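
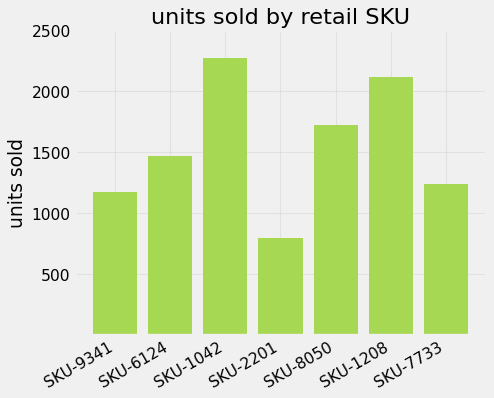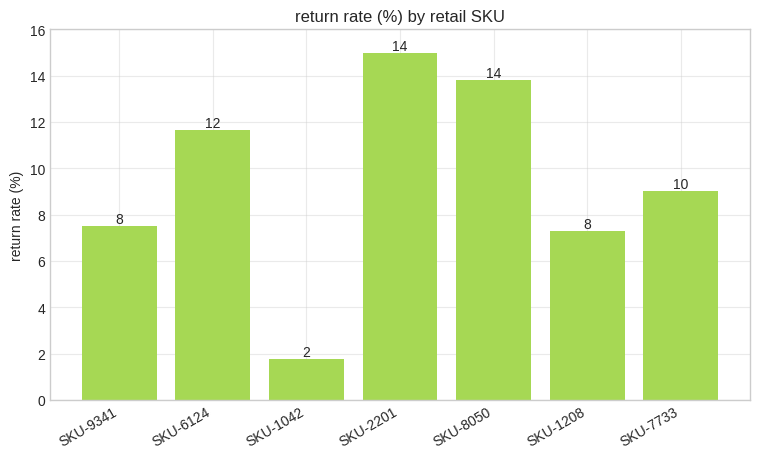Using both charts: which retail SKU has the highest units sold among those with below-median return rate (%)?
SKU-1042

Chart 2 median return rate (%) ≈ 10; below-median retail SKUs: SKU-9341, SKU-1042, SKU-1208. Among those, SKU-1042 has the highest units sold (≈ 2500).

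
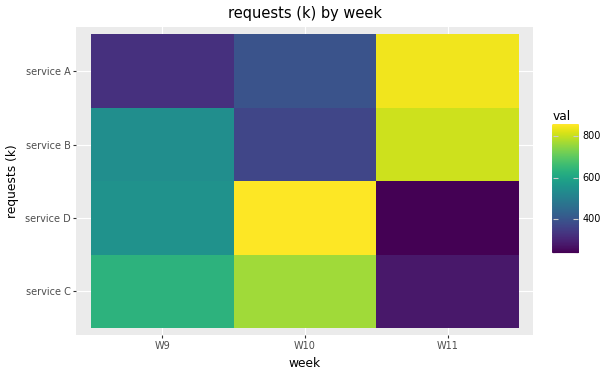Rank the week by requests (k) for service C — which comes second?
W9

Top 3 for service C: W10 ≈ 800, W9 ≈ 600, W11 ≈ 300.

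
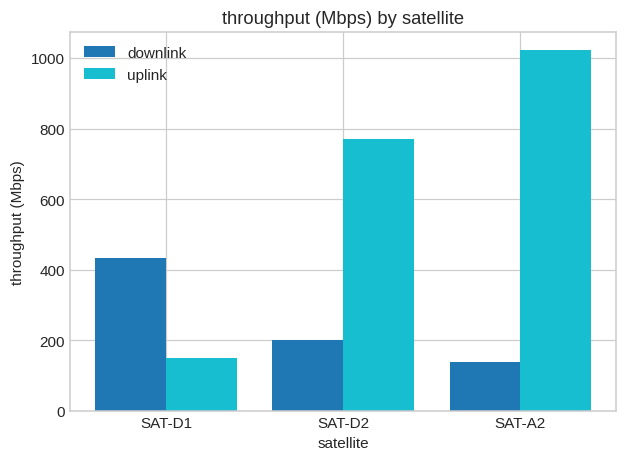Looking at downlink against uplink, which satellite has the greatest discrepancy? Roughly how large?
SAT-A2, ≈ 900 Mbps

SAT-A2: downlink ≈ 100, uplink ≈ 1000 → gap ≈ 900. Next-largest (SAT-D2) is only ≈ 600.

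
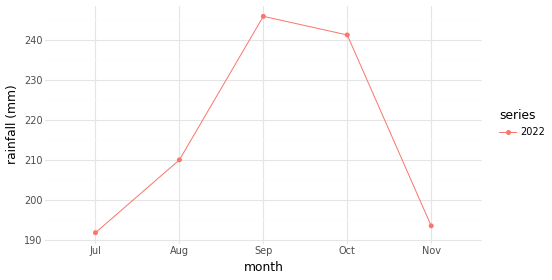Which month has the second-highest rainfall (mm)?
Oct

Top 3: Sep ≈ 245, Oct ≈ 240, Aug ≈ 210.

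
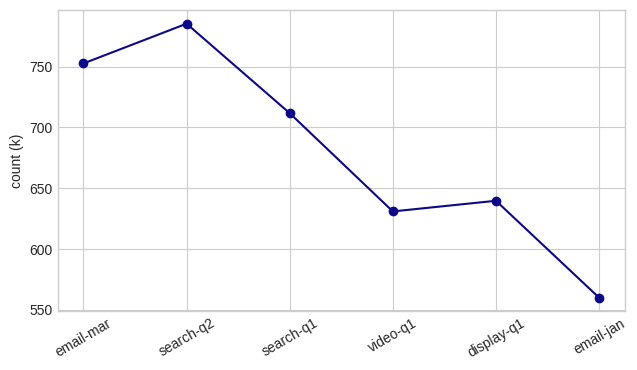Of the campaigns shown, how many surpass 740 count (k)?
Above 740: email-mar, search-q2.

2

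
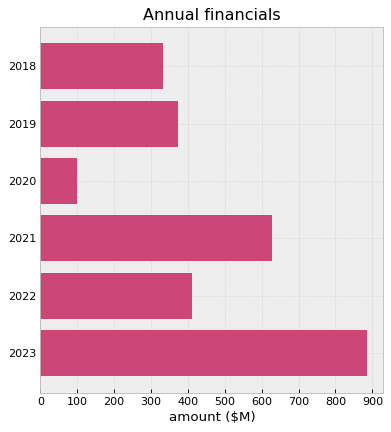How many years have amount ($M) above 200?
Above 200: 2018, 2019, 2021, 2022, 2023.

5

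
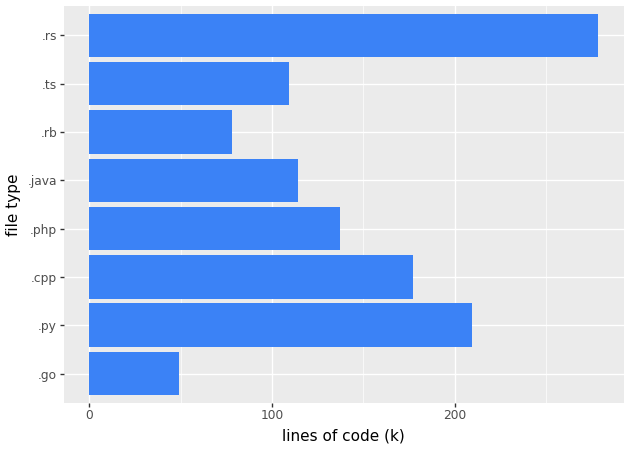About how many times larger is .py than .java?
≈ 1.6×

.py ≈ 200, .java ≈ 125; 200/125 ≈ 1.6.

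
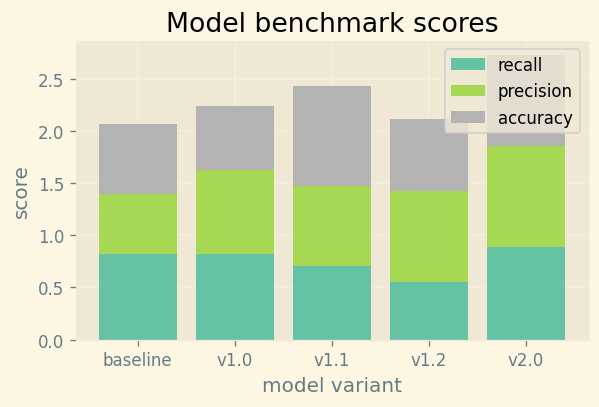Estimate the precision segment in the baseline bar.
precision top ≈ 1.5, bottom ≈ 1.0; segment ≈ 0.5.

≈ 0.5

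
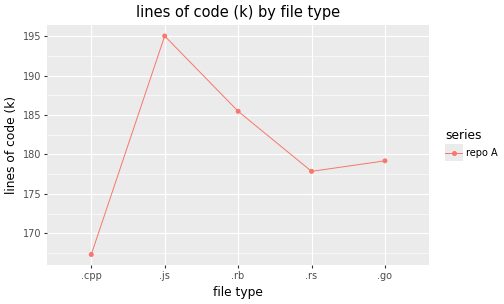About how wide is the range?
≈ 30

Max .js ≈ 195, min .cpp ≈ 165; range ≈ 30.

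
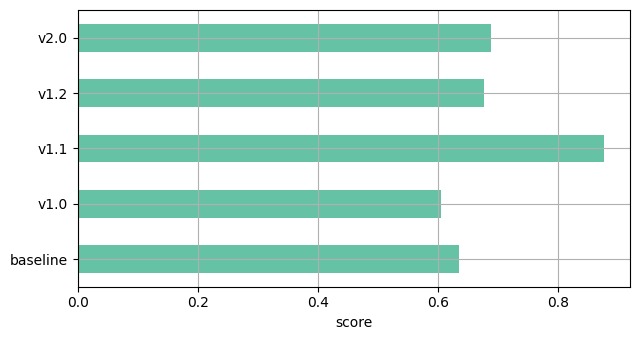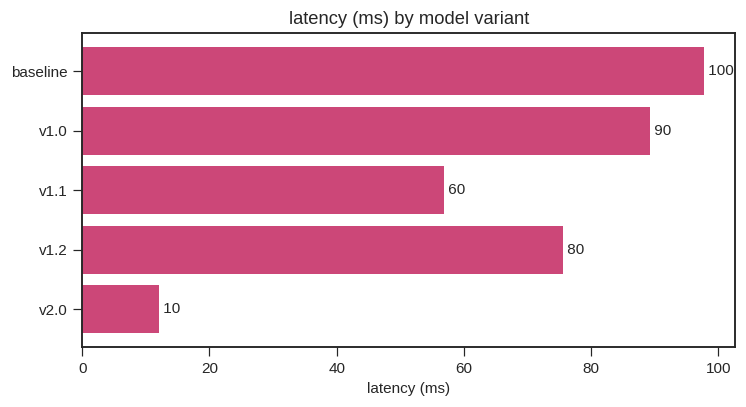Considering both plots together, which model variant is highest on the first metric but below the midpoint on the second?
Chart 2 median latency (ms) ≈ 80; below-median model variants: v1.1, v2.0. Among those, v1.1 has the highest score (≈ 0.9).

v1.1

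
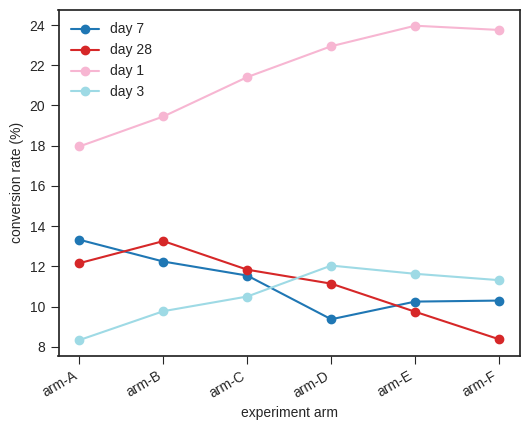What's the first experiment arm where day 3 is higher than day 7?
arm-C: day 3 ≈ 10 vs day 7 ≈ 12 (not yet); arm-D: day 3 ≈ 12 vs day 7 ≈ 10 (first crossover).

arm-D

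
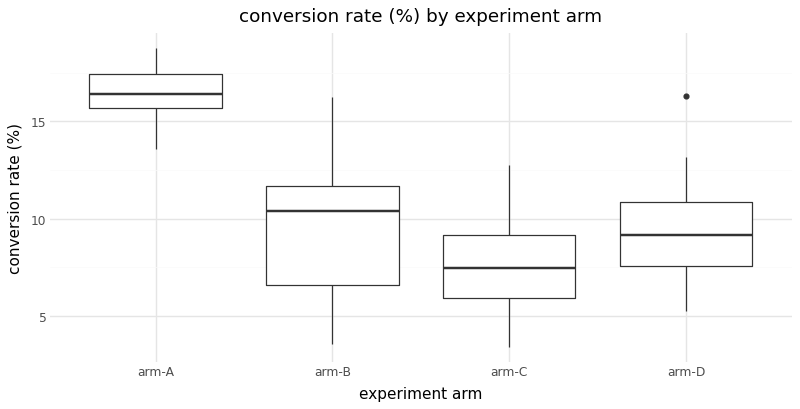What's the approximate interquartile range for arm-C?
Q3 ≈ 9, Q1 ≈ 6; IQR ≈ 3.

≈ 3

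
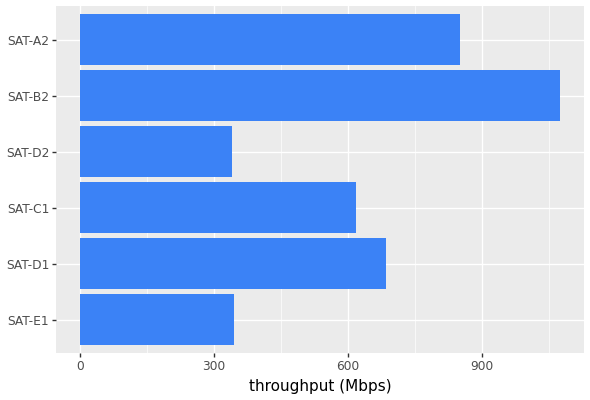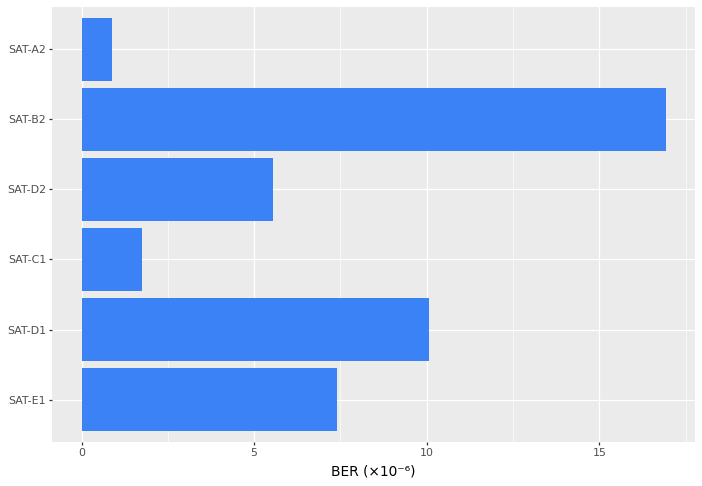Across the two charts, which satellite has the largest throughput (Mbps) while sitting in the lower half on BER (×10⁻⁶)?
SAT-A2

Chart 2 median BER (×10⁻⁶) ≈ 6; below-median satellites: SAT-C1, SAT-D2, SAT-A2. Among those, SAT-A2 has the highest throughput (Mbps) (≈ 900).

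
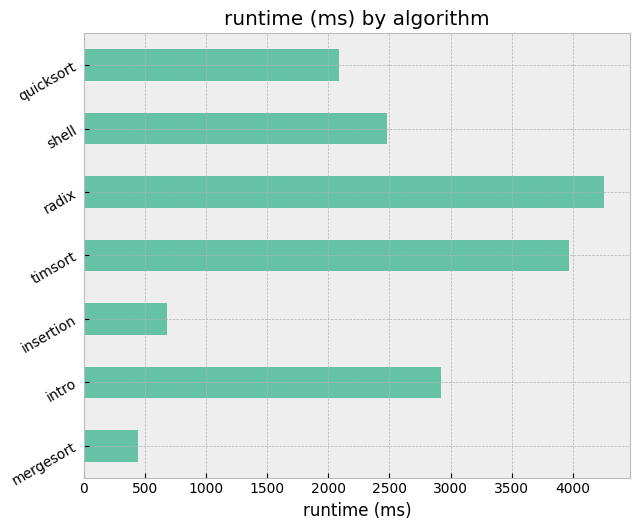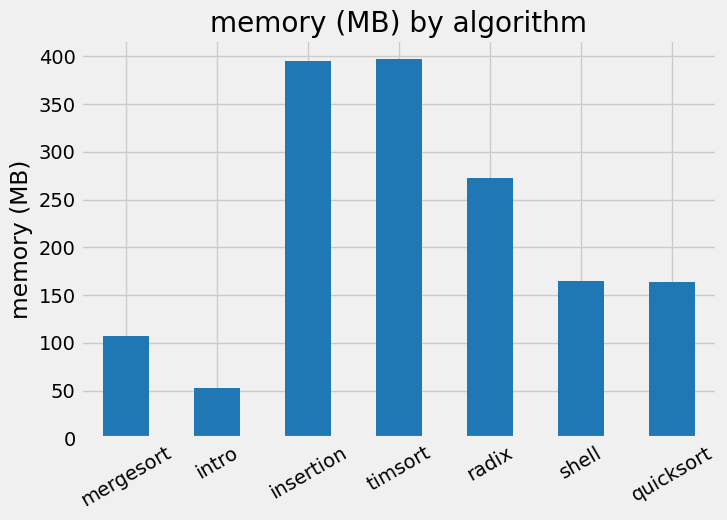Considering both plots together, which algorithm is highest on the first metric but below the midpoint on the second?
Chart 2 median memory (MB) ≈ 150; below-median algorithms: mergesort, intro, quicksort. Among those, intro has the highest runtime (ms) (≈ 3000).

intro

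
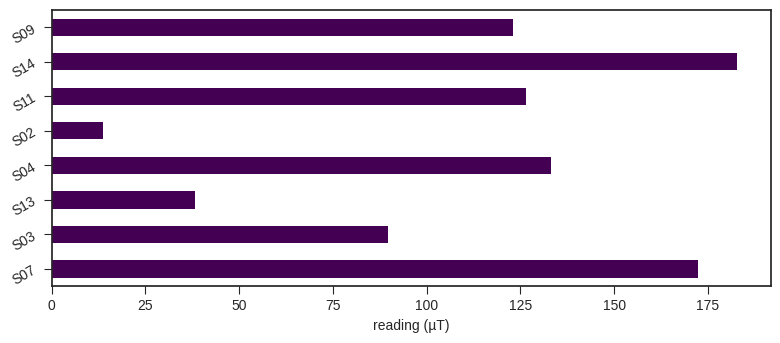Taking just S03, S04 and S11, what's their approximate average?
≈ 113

(80 + 140 + 120) / 3 ≈ 113.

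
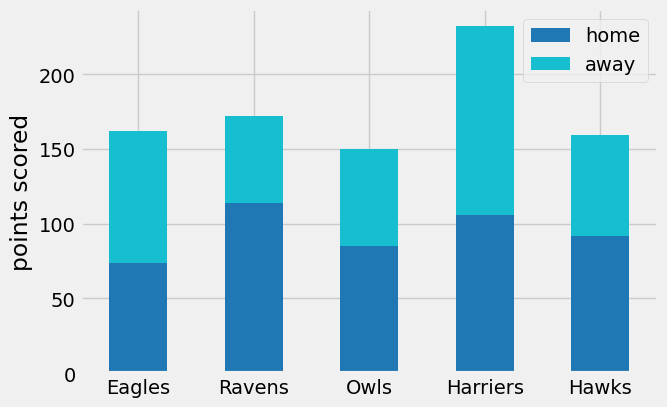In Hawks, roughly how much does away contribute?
away top ≈ 160, bottom ≈ 100; segment ≈ 60.

≈ 60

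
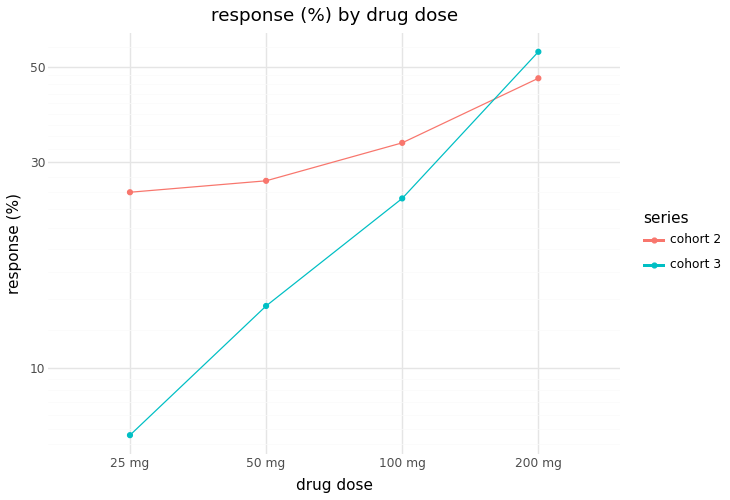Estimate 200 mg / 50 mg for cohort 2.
200 mg ≈ 45, 50 mg ≈ 25; 45/25 ≈ 1.8.

≈ 1.8×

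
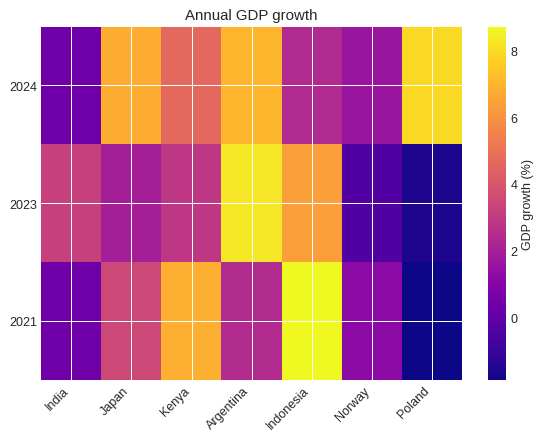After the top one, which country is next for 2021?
Kenya

Top 3 for 2021: Indonesia ≈ 9, Kenya ≈ 7, Japan ≈ 3.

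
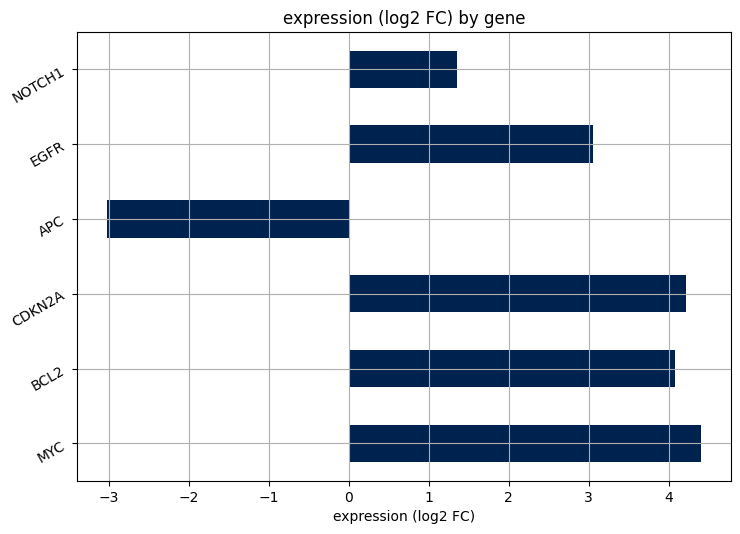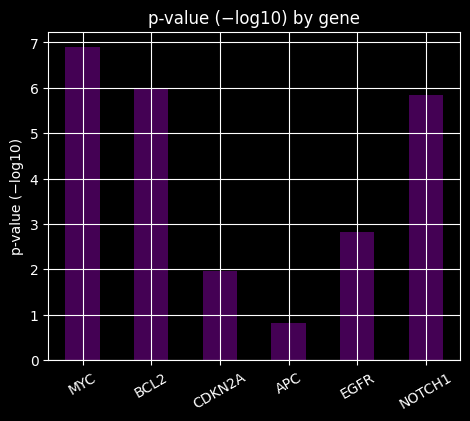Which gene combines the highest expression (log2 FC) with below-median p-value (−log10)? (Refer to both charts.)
CDKN2A

Chart 2 median p-value (−log10) ≈ 4; below-median genes: CDKN2A, APC, EGFR. Among those, CDKN2A has the highest expression (log2 FC) (≈ 4).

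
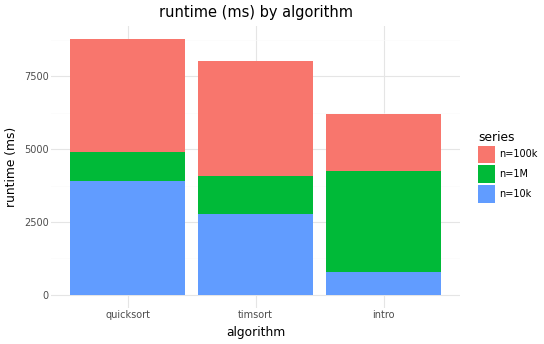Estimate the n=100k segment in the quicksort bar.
n=100k top ≈ 9000, bottom ≈ 5000; segment ≈ 4000.

≈ 4000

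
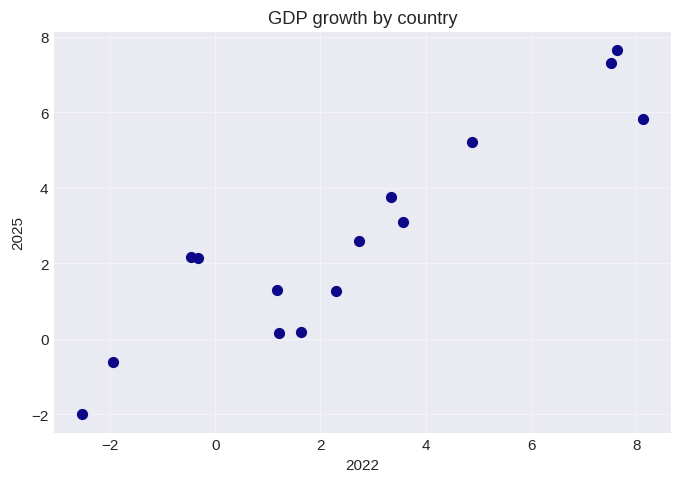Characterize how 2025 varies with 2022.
positive, strong

Points are positively correlated; strong (|r| ≈ 0.9).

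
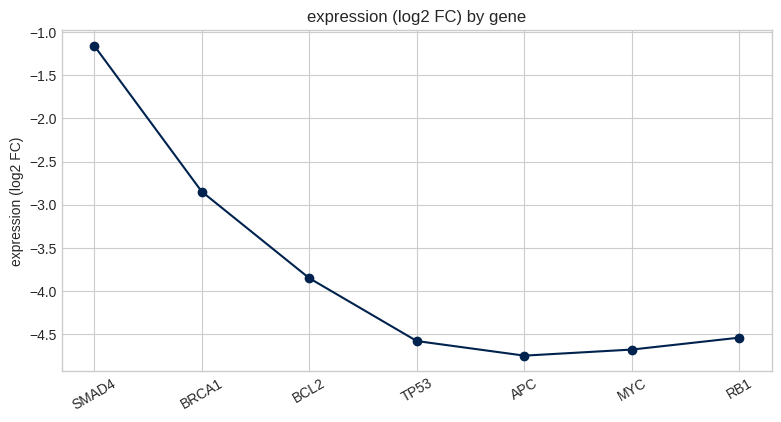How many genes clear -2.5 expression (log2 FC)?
1

Above -2.5: SMAD4.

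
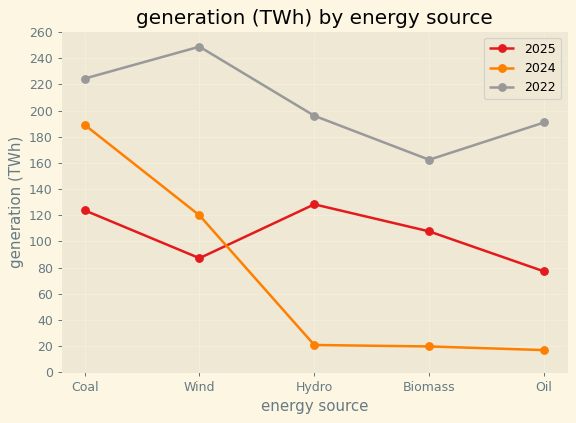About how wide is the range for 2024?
≈ 160

Max Coal ≈ 180, min Oil ≈ 20; range ≈ 160.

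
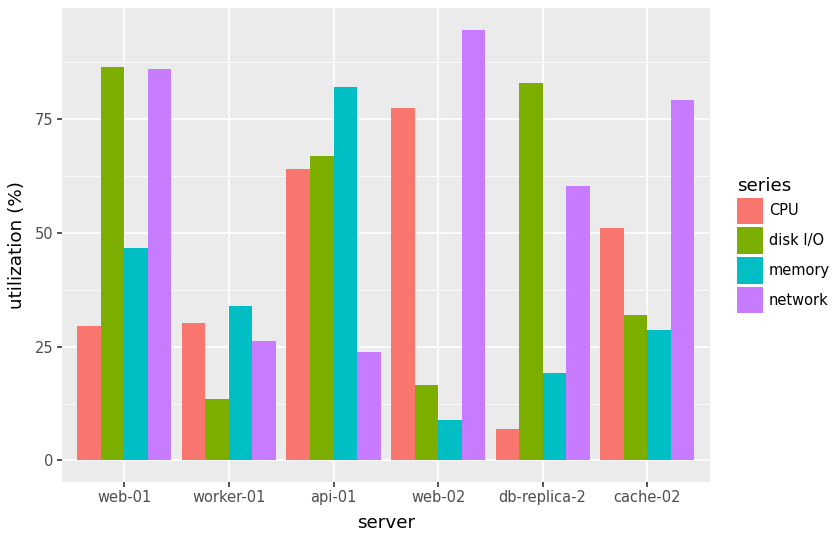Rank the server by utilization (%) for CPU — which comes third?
cache-02

Top 4 for CPU: web-02 ≈ 80, api-01 ≈ 60, cache-02 ≈ 50, worker-01 ≈ 30.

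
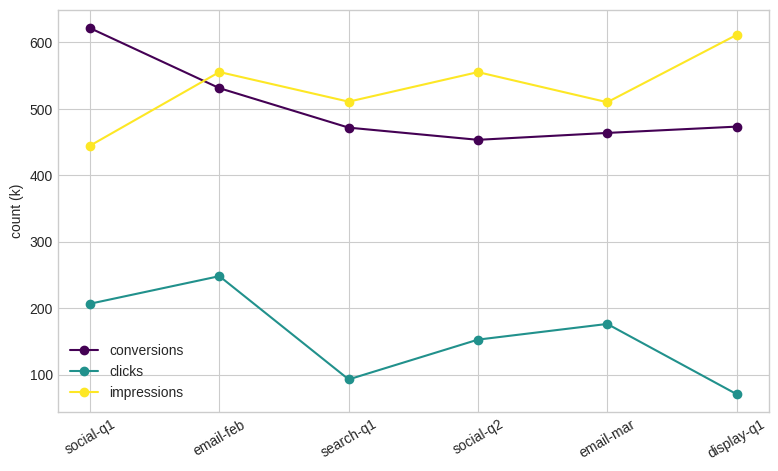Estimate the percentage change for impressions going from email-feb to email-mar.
≈ -9.1%

email-feb ≈ 550, email-mar ≈ 500; (500 − 550) / 550 ≈ -9.1%.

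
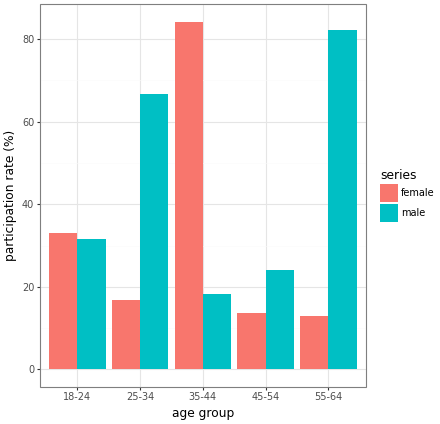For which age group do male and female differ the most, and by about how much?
55-64, ≈ 70 %

55-64: male ≈ 80, female ≈ 10 → gap ≈ 70. Next-largest (35-44) is only ≈ 60.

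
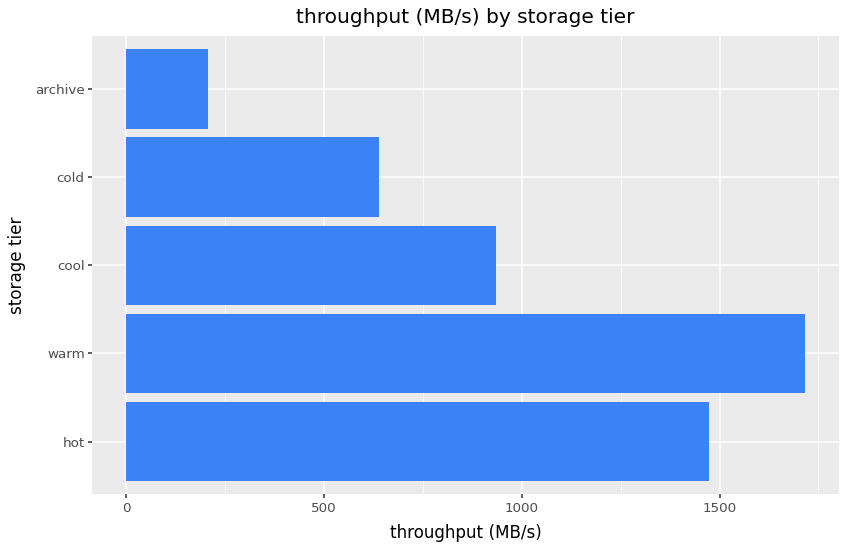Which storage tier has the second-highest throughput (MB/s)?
Top 3: warm ≈ 1800, hot ≈ 1400, cool ≈ 1000.

hot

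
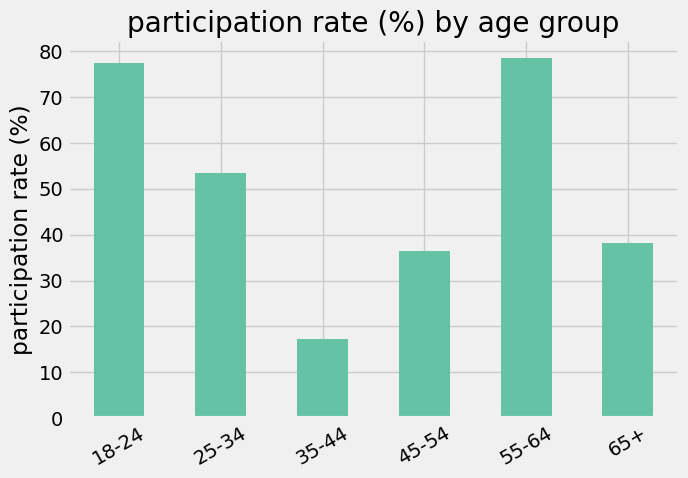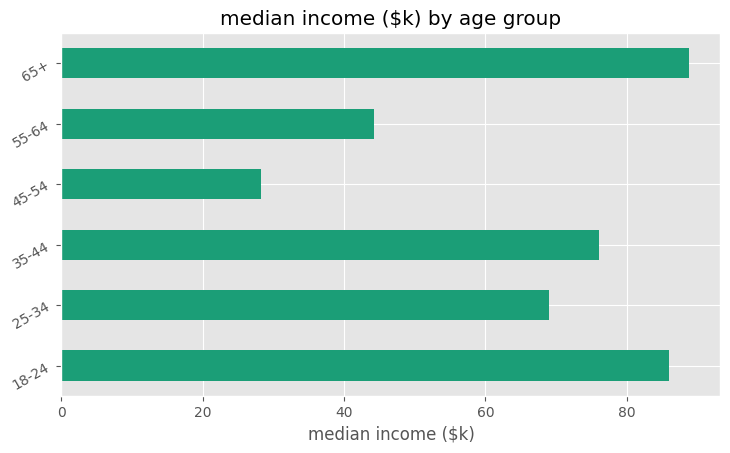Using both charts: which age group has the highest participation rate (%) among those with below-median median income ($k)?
Chart 2 median median income ($k) ≈ 70; below-median age groups: 25-34, 45-54, 55-64. Among those, 55-64 has the highest participation rate (%) (≈ 80).

55-64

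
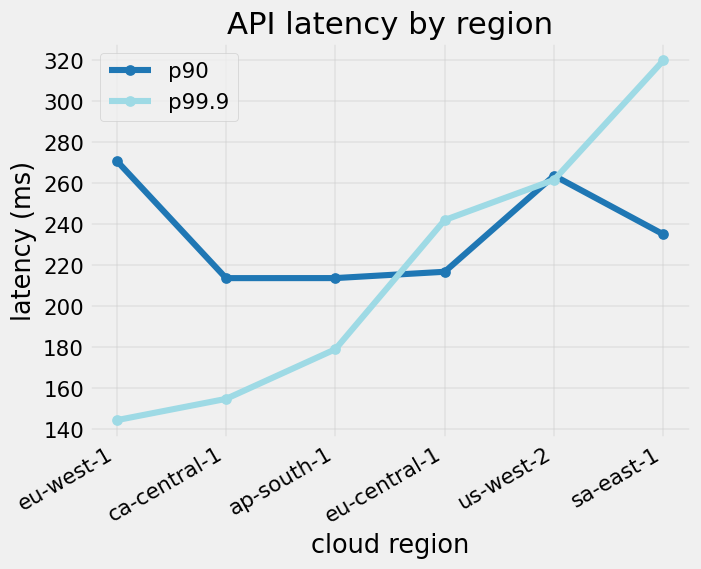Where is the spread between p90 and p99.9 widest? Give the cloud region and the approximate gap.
eu-west-1: p90 ≈ 280, p99.9 ≈ 140 → gap ≈ 140. Next-largest (sa-east-1) is only ≈ 80.

eu-west-1, ≈ 140 ms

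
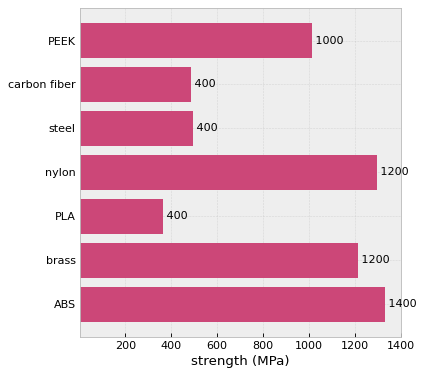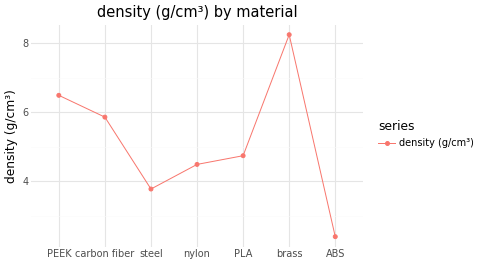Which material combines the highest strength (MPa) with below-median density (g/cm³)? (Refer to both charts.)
Chart 2 median density (g/cm³) ≈ 5; below-median materials: steel, nylon, ABS. Among those, ABS has the highest strength (MPa) (≈ 1400).

ABS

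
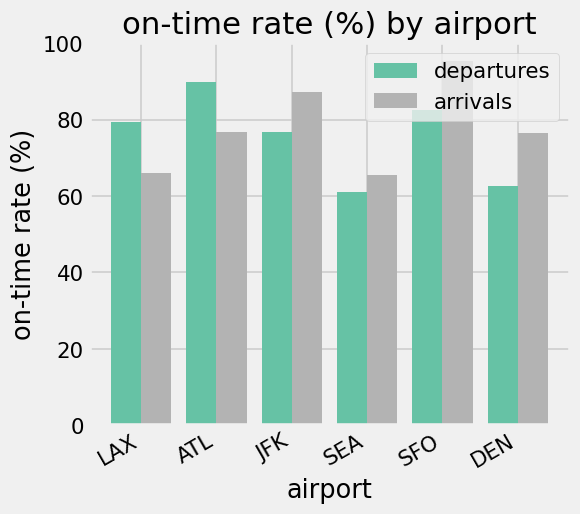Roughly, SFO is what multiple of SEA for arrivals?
SFO ≈ 100, SEA ≈ 70; 100/70 ≈ 1.43.

≈ 1.43×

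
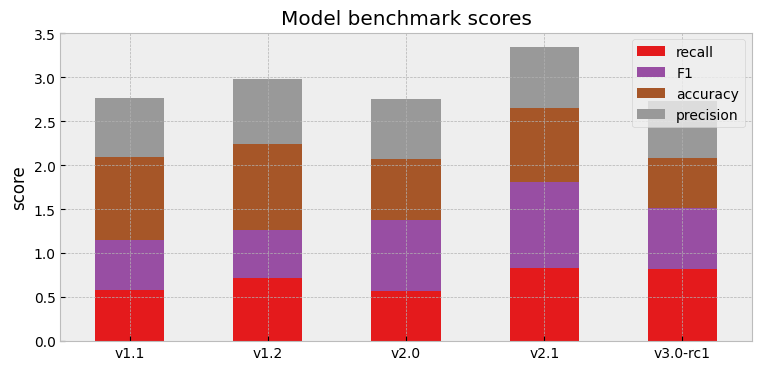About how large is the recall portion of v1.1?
≈ 0.5

recall top ≈ 0.5, bottom ≈ 0.0; segment ≈ 0.5.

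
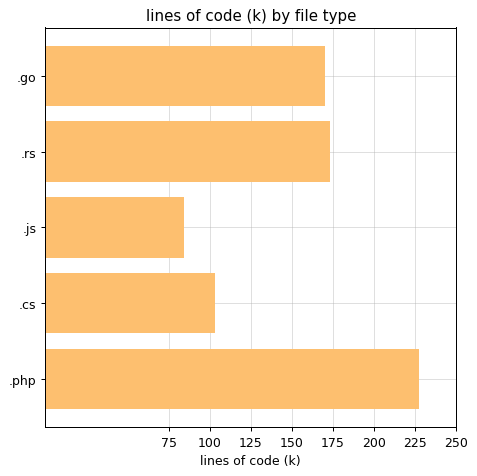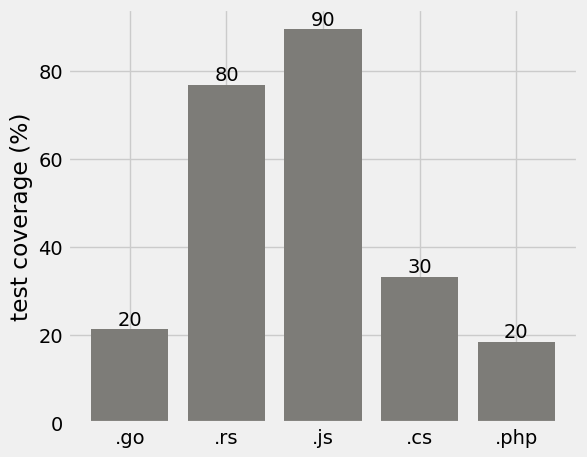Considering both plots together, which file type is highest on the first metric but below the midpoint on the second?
Chart 2 median test coverage (%) ≈ 30; below-median file types: .go, .php. Among those, .php has the highest lines of code (k) (≈ 225).

.php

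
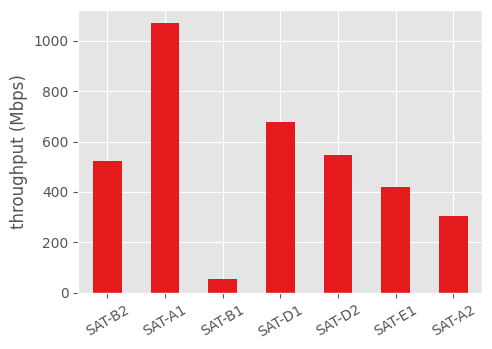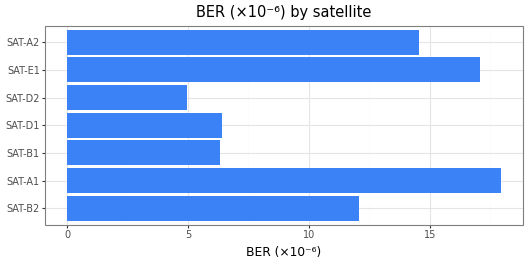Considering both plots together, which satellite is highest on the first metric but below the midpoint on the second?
Chart 2 median BER (×10⁻⁶) ≈ 12; below-median satellites: SAT-B1, SAT-D1, SAT-D2. Among those, SAT-D1 has the highest throughput (Mbps) (≈ 700).

SAT-D1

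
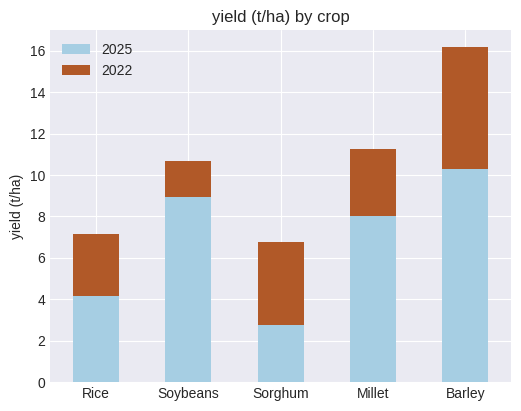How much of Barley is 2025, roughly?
≈ 10

2025 top ≈ 10, bottom ≈ 0; segment ≈ 10.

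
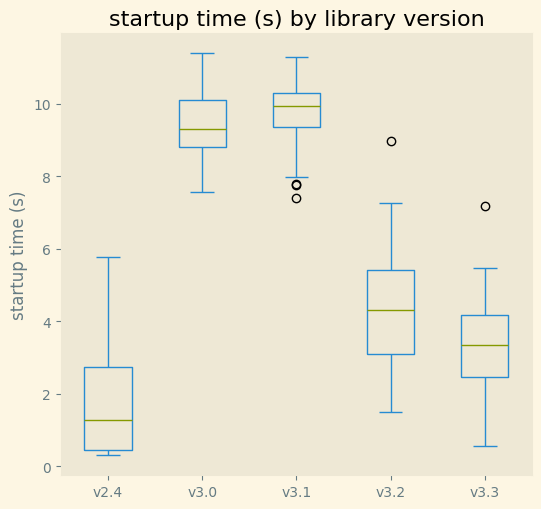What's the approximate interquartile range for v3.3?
Q3 ≈ 4, Q1 ≈ 2; IQR ≈ 2.

≈ 2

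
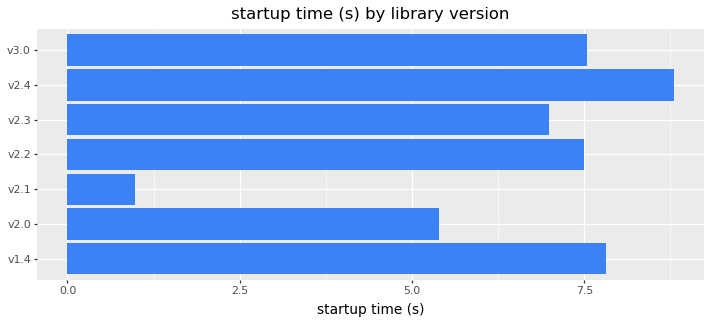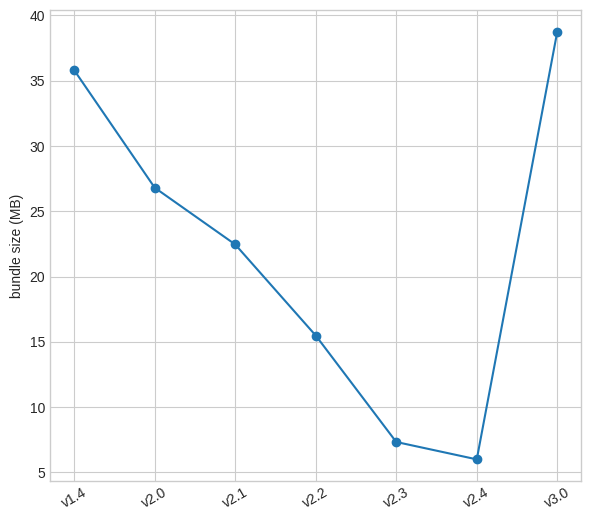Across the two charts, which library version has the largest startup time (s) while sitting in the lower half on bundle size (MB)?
v2.4

Chart 2 median bundle size (MB) ≈ 20; below-median library versions: v2.2, v2.3, v2.4. Among those, v2.4 has the highest startup time (s) (≈ 9).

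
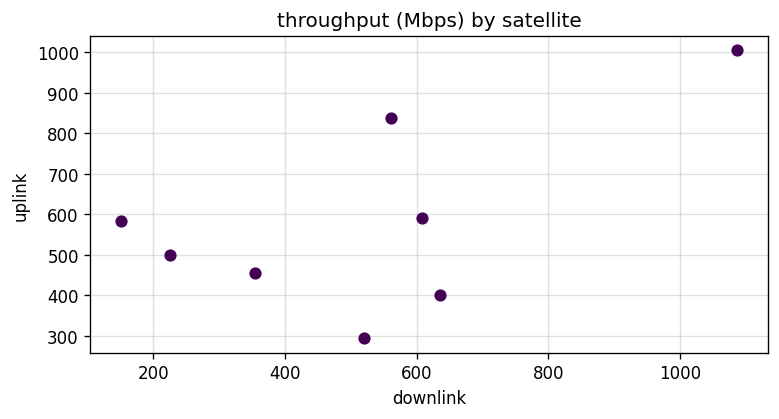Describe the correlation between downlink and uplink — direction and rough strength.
positive, moderate

Points are positively correlated; moderate (|r| ≈ 0.6).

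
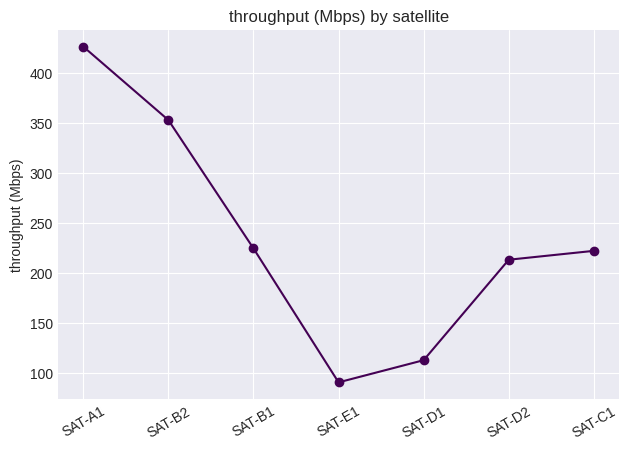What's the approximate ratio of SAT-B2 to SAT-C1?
SAT-B2 ≈ 350, SAT-C1 ≈ 200; 350/200 ≈ 1.75.

≈ 1.75×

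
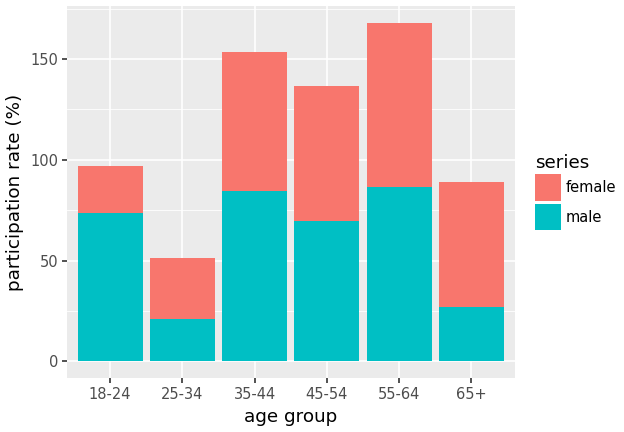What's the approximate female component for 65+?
≈ 60

female top ≈ 80, bottom ≈ 20; segment ≈ 60.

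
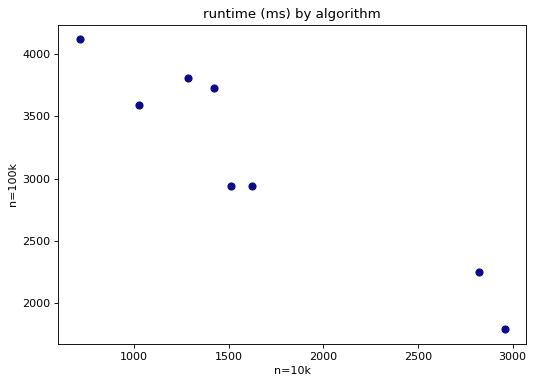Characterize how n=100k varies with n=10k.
Points are negatively correlated; strong (|r| ≈ 0.9).

negative, strong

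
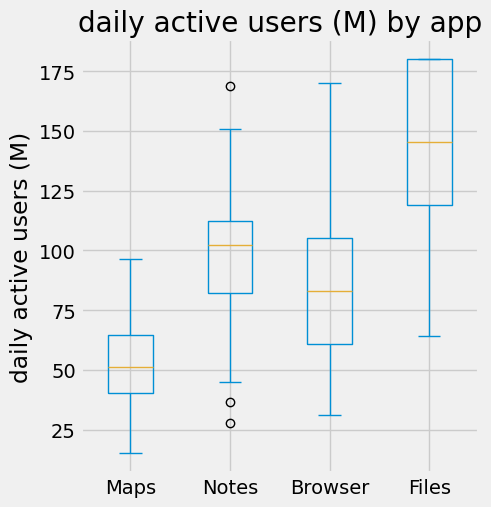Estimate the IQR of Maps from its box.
Q3 ≈ 60, Q1 ≈ 40; IQR ≈ 20.

≈ 20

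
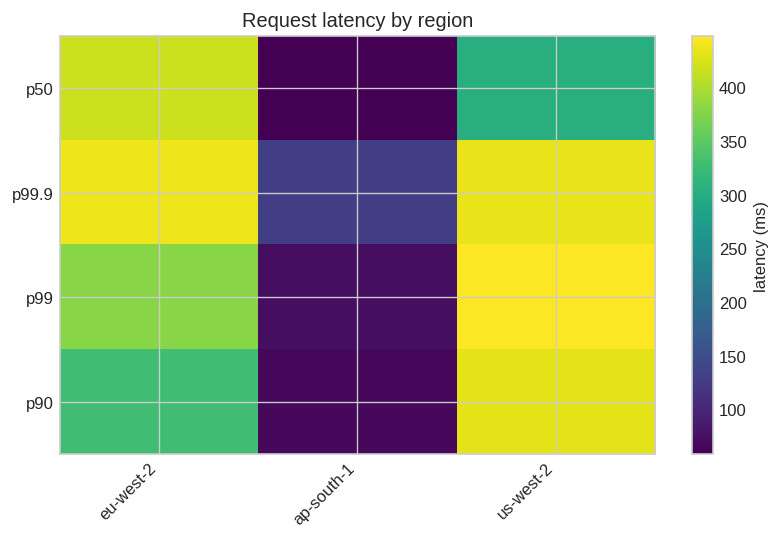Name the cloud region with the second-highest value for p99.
eu-west-2

Top 3 for p99: us-west-2 ≈ 450, eu-west-2 ≈ 400, ap-south-1 ≈ 50.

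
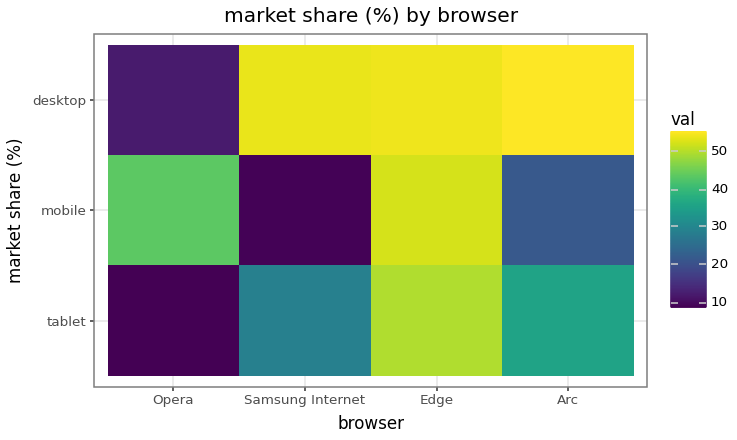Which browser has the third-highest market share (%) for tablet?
Samsung Internet

Top 4 for tablet: Edge ≈ 50, Arc ≈ 35, Samsung Internet ≈ 30, Opera ≈ 10.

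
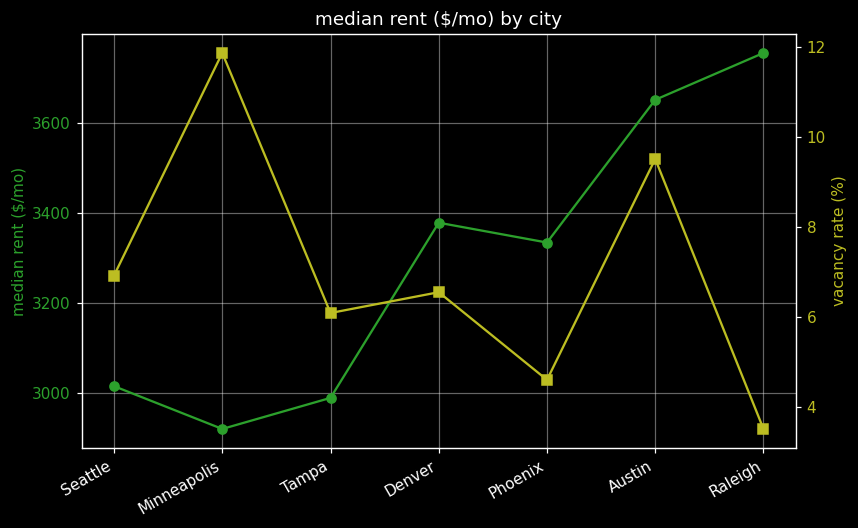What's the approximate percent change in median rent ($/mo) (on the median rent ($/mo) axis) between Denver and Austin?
Denver ≈ 3400, Austin ≈ 3700; (3700 − 3400) / 3400 ≈ +8.8%.

≈ +8.8%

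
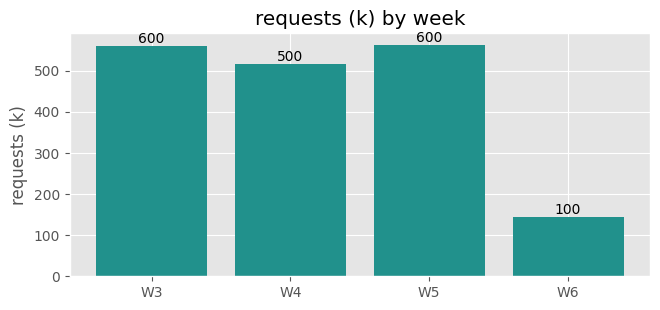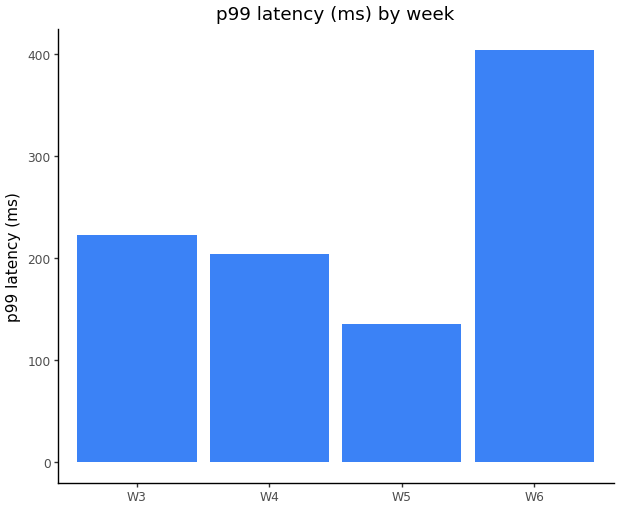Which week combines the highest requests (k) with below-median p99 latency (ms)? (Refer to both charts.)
Chart 2 median p99 latency (ms) ≈ 200; below-median weeks: W4, W5. Among those, W5 has the highest requests (k) (≈ 600).

W5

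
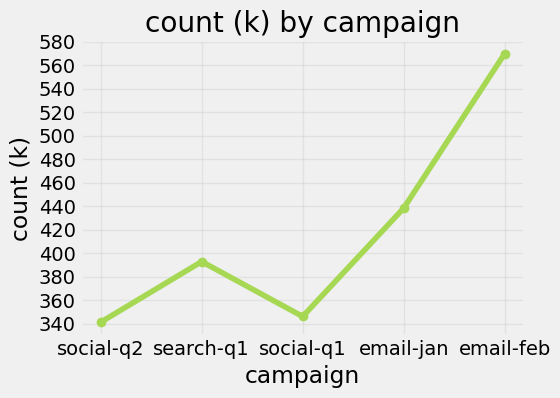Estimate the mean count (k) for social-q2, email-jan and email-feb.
(340 + 440 + 560) / 3 ≈ 447.

≈ 447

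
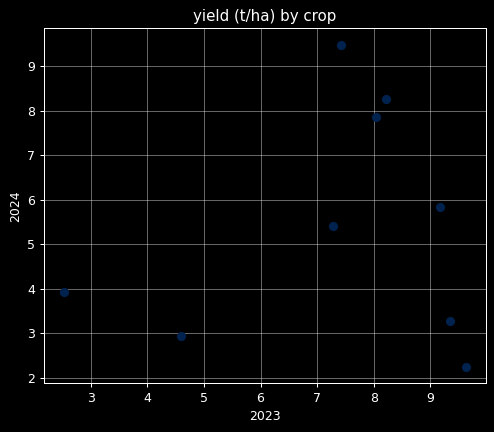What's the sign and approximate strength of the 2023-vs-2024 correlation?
Points are roughly uncorrelated; weak (|r| ≈ 0.2).

no clear correlation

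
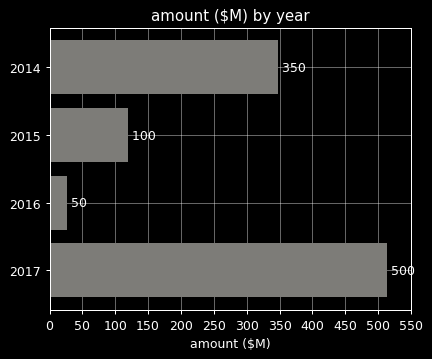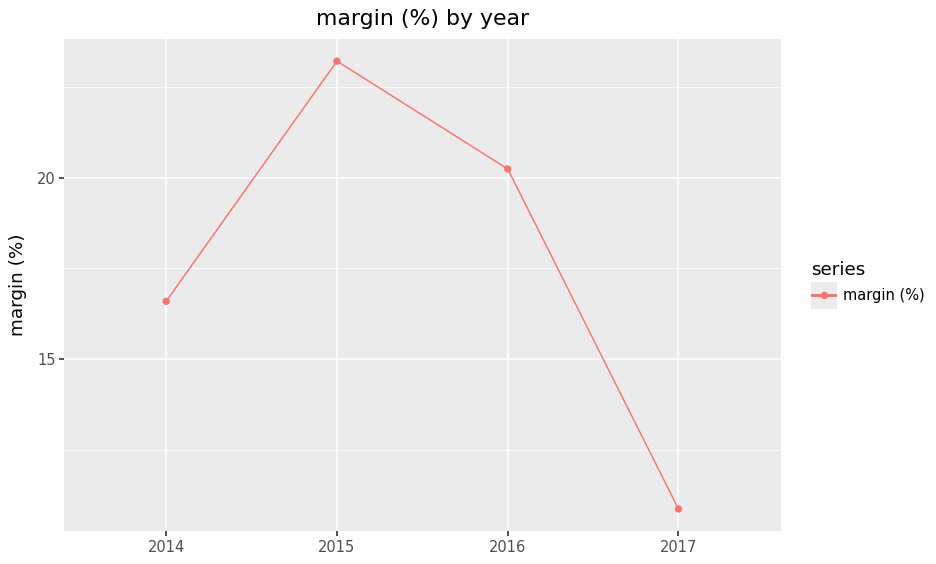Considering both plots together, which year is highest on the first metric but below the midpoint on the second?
Chart 2 median margin (%) ≈ 20; below-median years: 2014, 2017. Among those, 2017 has the highest amount ($M) (≈ 500).

2017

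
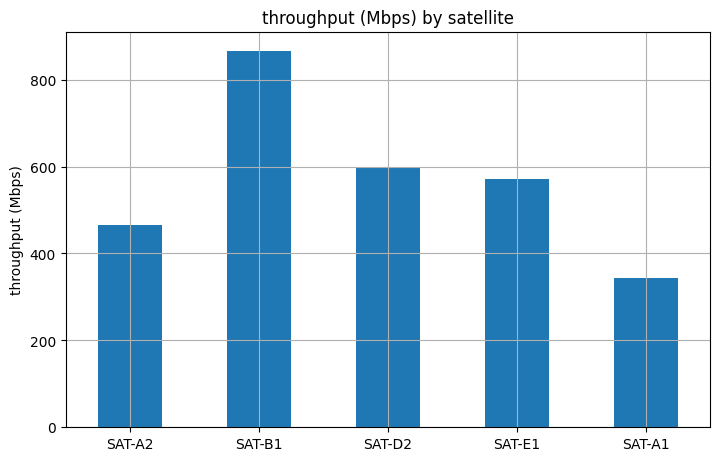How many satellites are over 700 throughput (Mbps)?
Above 700: SAT-B1.

1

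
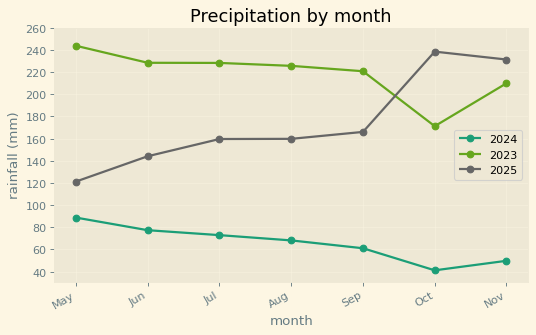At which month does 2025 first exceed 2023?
Oct

Sep: 2025 ≈ 160 vs 2023 ≈ 220 (not yet); Oct: 2025 ≈ 240 vs 2023 ≈ 180 (first crossover).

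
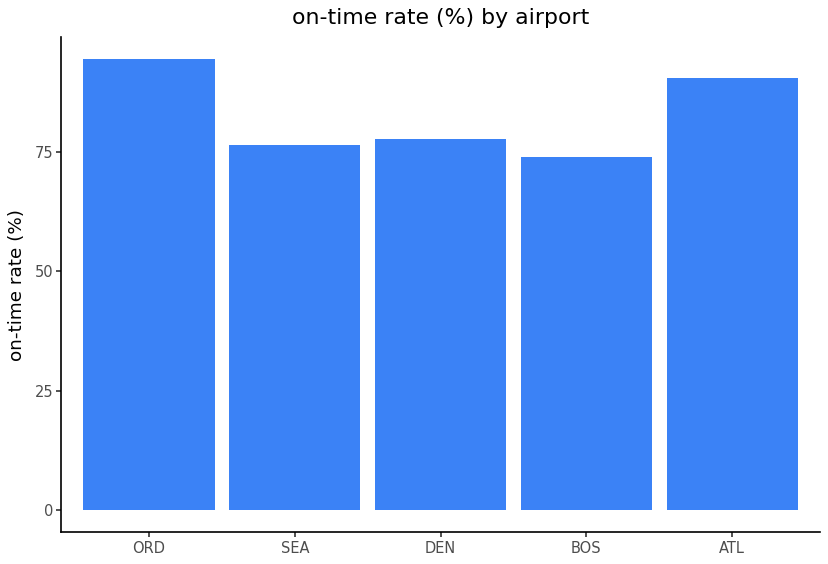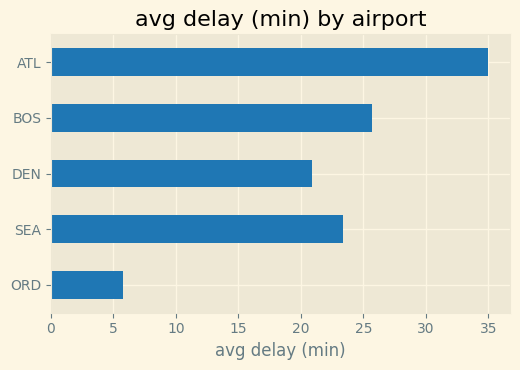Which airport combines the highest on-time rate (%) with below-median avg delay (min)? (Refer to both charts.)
ORD

Chart 2 median avg delay (min) ≈ 25; below-median airports: ORD, DEN. Among those, ORD has the highest on-time rate (%) (≈ 90).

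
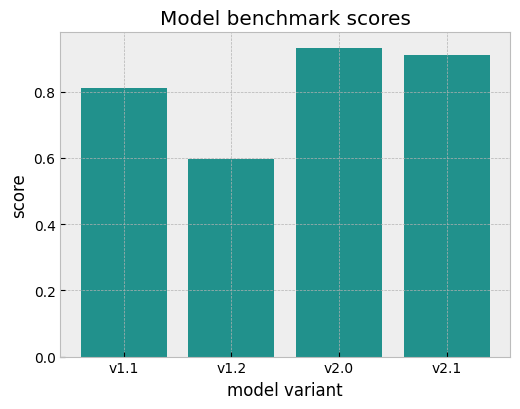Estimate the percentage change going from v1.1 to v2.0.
v1.1 ≈ 0.8, v2.0 ≈ 0.9; (0.9 − 0.8) / 0.8 ≈ +12.5%.

≈ +12.5%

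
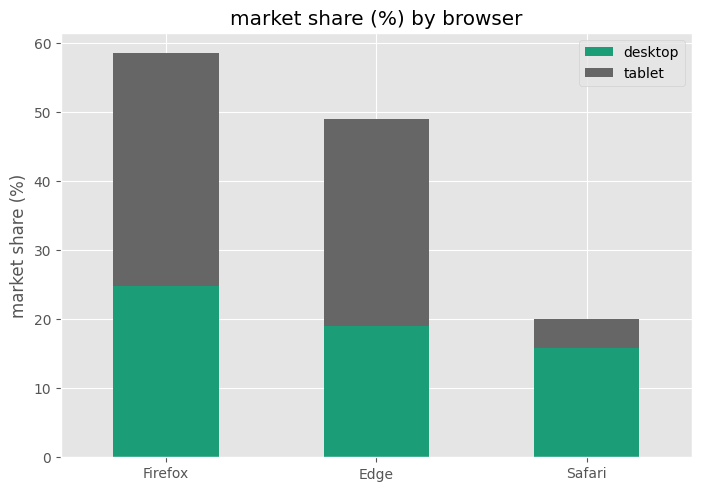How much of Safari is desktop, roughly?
desktop top ≈ 15, bottom ≈ 0; segment ≈ 15.

≈ 15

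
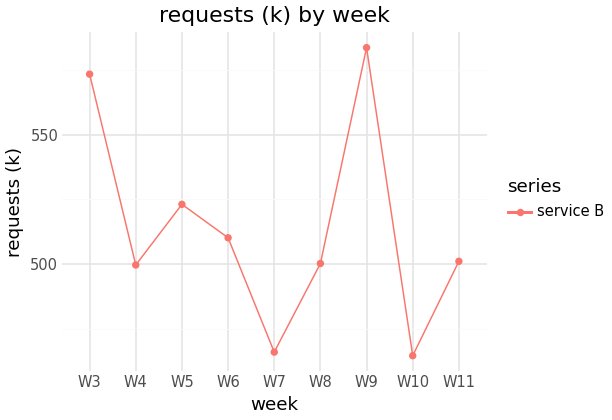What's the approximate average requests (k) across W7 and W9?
≈ 525

(470 + 580) / 2 ≈ 525.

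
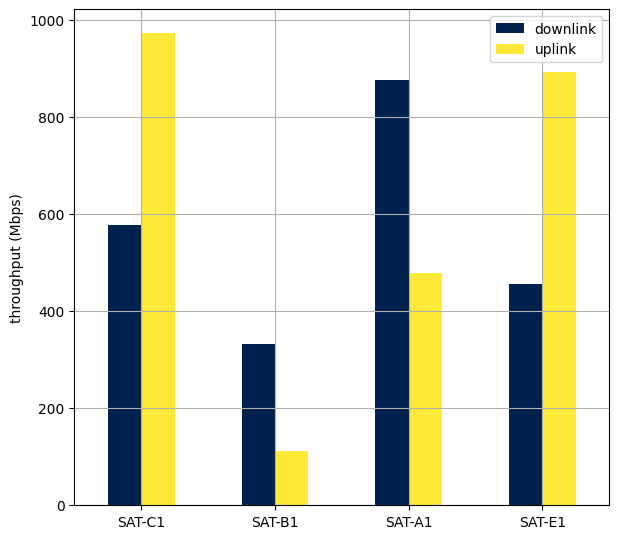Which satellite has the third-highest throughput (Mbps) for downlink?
Top 4 for downlink: SAT-A1 ≈ 900, SAT-C1 ≈ 600, SAT-E1 ≈ 500, SAT-B1 ≈ 300.

SAT-E1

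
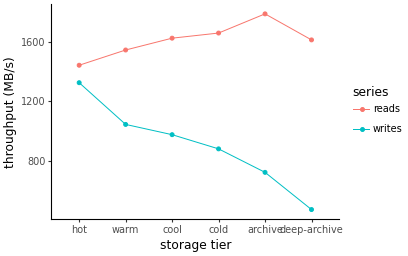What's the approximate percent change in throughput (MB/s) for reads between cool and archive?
≈ +12.5%

cool ≈ 1600, archive ≈ 1800; (1800 − 1600) / 1600 ≈ +12.5%.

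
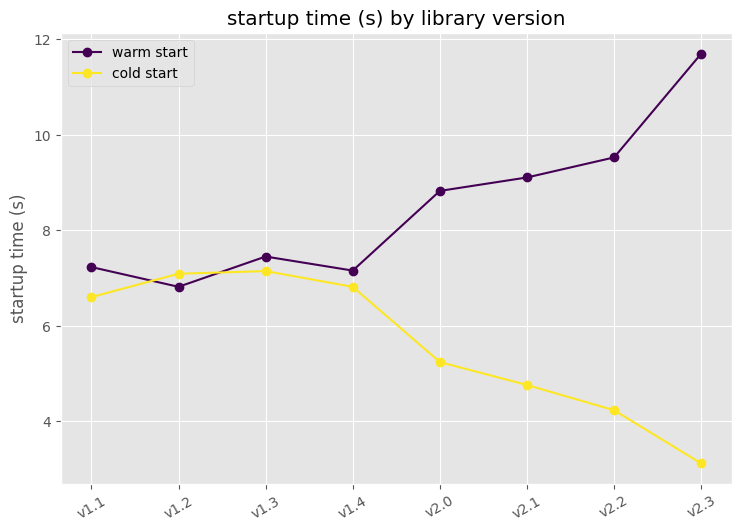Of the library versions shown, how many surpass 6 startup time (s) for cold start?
Above 6: v1.1, v1.2, v1.3, v1.4.

4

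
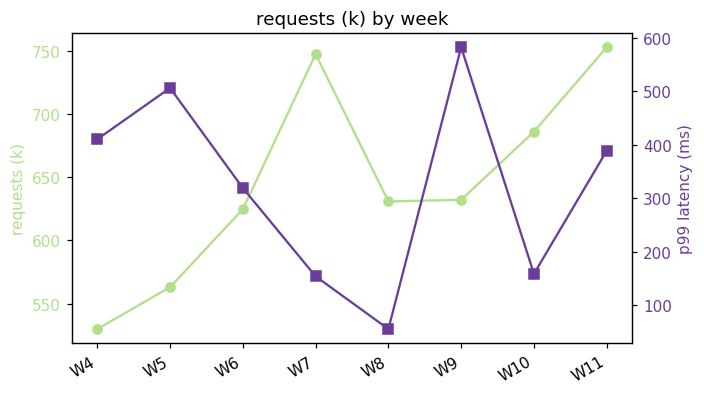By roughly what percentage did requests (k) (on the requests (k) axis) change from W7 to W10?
W7 ≈ 740, W10 ≈ 680; (680 − 740) / 740 ≈ -8.1%.

≈ -8.1%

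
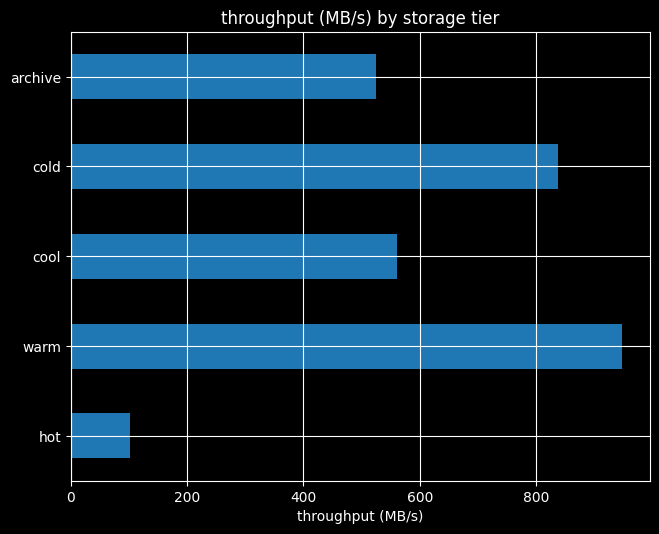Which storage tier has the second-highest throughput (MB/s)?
cold

Top 3: warm ≈ 900, cold ≈ 800, cool ≈ 600.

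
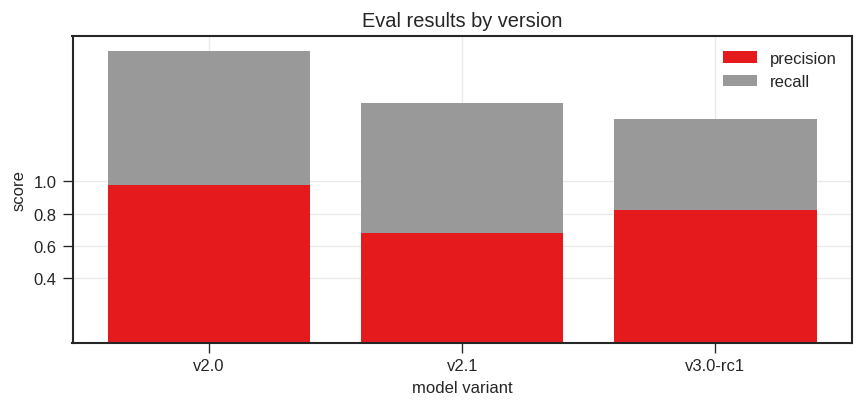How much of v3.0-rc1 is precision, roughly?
≈ 0.8

precision top ≈ 0.8, bottom ≈ 0.0; segment ≈ 0.8.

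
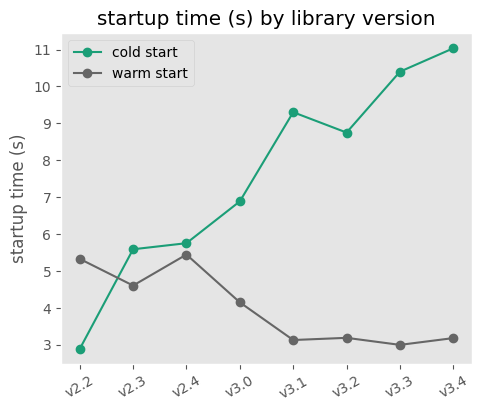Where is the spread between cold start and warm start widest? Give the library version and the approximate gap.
v3.4: cold start ≈ 11, warm start ≈ 3 → gap ≈ 8. Next-largest (v3.3) is only ≈ 7.

v3.4, ≈ 8 s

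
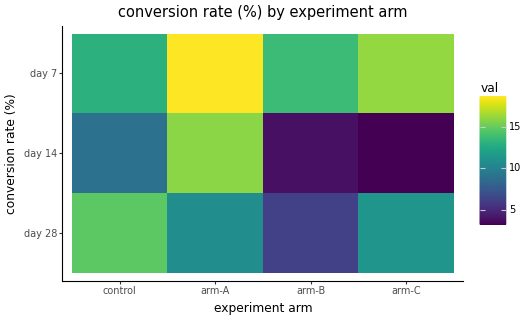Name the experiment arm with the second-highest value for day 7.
arm-C

Top 3 for day 7: arm-A ≈ 18, arm-C ≈ 16, arm-B ≈ 14.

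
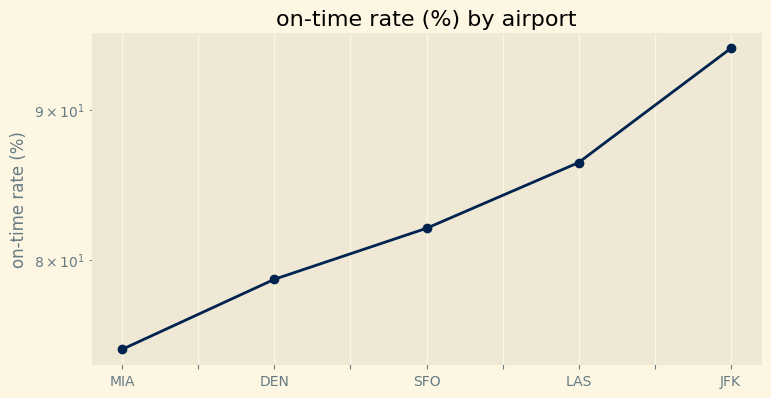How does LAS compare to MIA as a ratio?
LAS ≈ 86, MIA ≈ 74; 86/74 ≈ 1.16.

≈ 1.16×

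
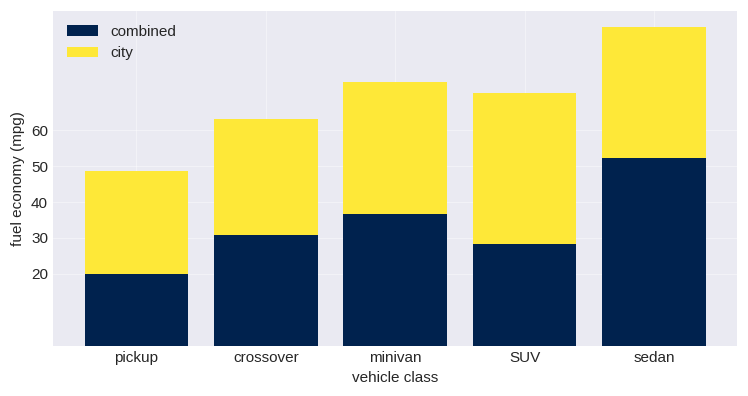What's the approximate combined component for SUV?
combined top ≈ 30, bottom ≈ 0; segment ≈ 30.

≈ 30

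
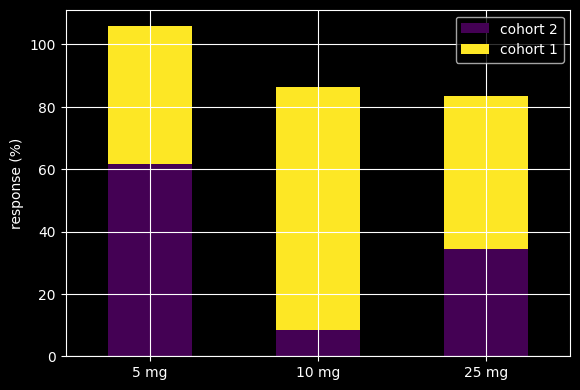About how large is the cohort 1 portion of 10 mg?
≈ 80

cohort 1 top ≈ 90, bottom ≈ 10; segment ≈ 80.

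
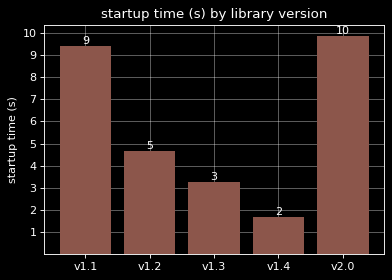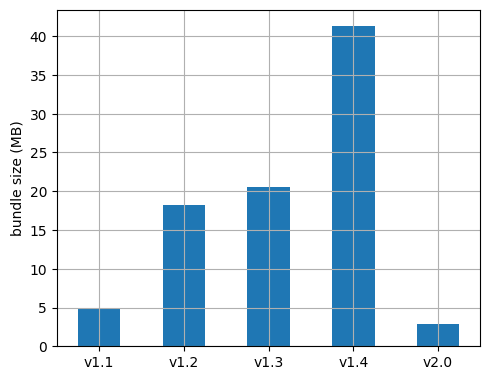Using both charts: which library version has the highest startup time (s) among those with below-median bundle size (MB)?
v2.0

Chart 2 median bundle size (MB) ≈ 20; below-median library versions: v1.1, v2.0. Among those, v2.0 has the highest startup time (s) (≈ 10).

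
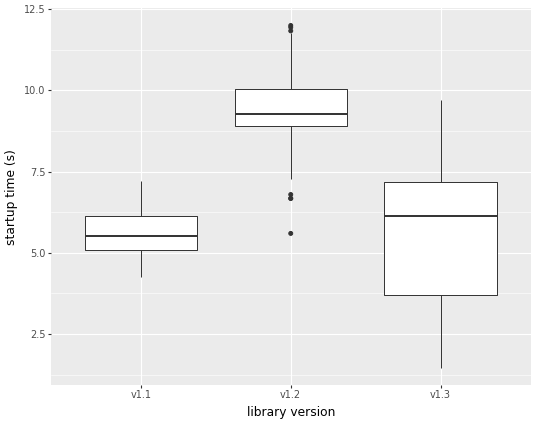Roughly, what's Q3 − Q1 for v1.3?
Q3 ≈ 7.0, Q1 ≈ 3.5; IQR ≈ 3.5.

≈ 3.5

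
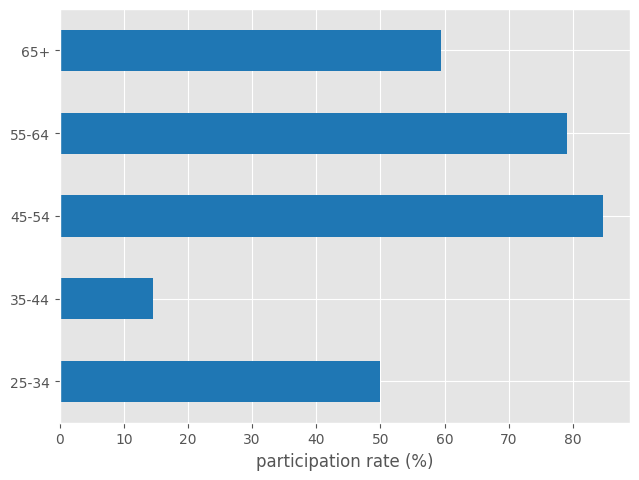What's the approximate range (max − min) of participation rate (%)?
≈ 70

Max 45-54 ≈ 80, min 35-44 ≈ 10; range ≈ 70.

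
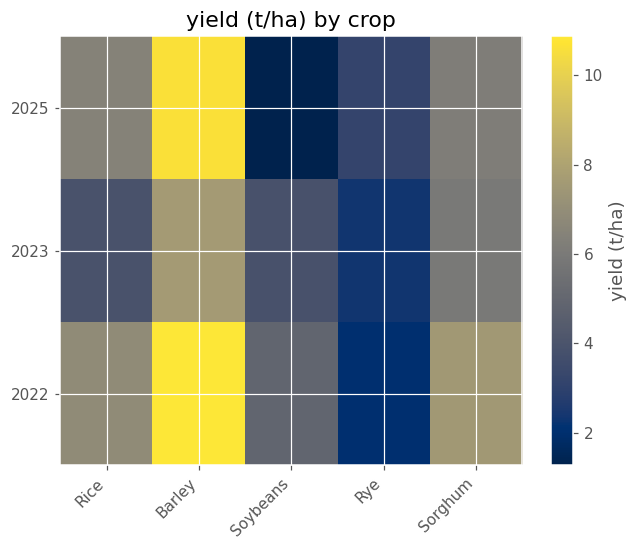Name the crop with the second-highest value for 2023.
Top 3 for 2023: Barley ≈ 8, Sorghum ≈ 6, Rice ≈ 4.

Sorghum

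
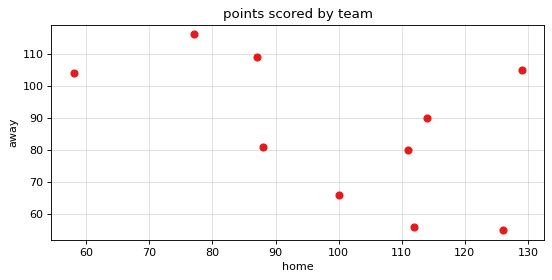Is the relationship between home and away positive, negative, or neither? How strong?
negative, moderate

Points are negatively correlated; moderate (|r| ≈ 0.5).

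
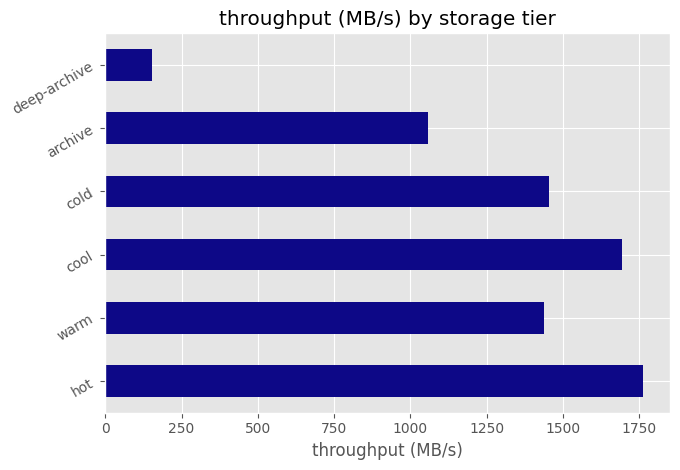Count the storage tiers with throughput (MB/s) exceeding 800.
5

Above 800: hot, warm, cool, cold, archive.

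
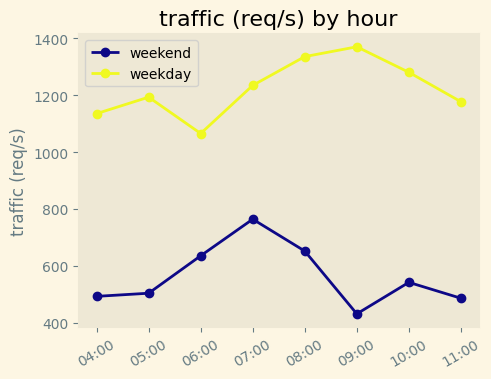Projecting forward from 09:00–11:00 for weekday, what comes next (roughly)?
≈ 1100

Last three: 1400, 1300, 1200 → slope ≈ -100/step → next ≈ 1100.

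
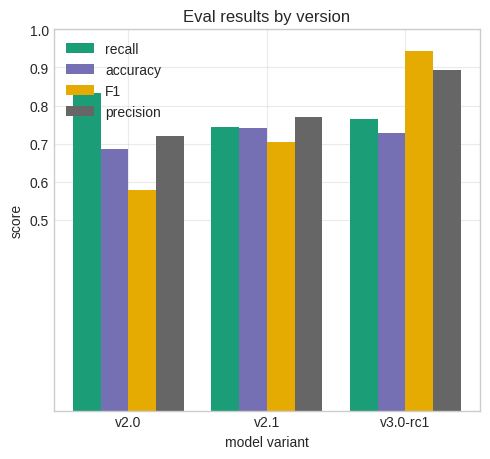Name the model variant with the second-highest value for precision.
v2.1

Top 3 for precision: v3.0-rc1 ≈ 0.9, v2.1 ≈ 0.8, v2.0 ≈ 0.7.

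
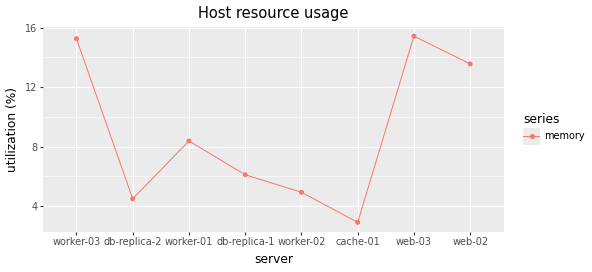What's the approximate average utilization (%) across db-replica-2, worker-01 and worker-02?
≈ 5

(4 + 8 + 4) / 3 ≈ 5.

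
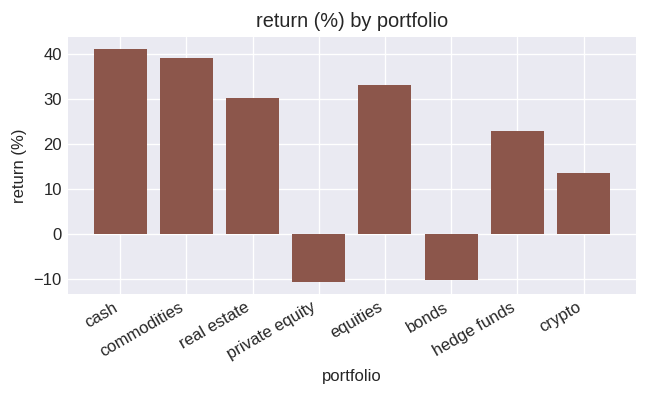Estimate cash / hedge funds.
cash ≈ 40, hedge funds ≈ 25; 40/25 ≈ 1.6.

≈ 1.6×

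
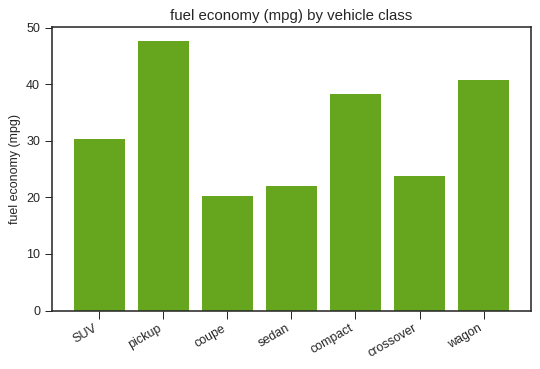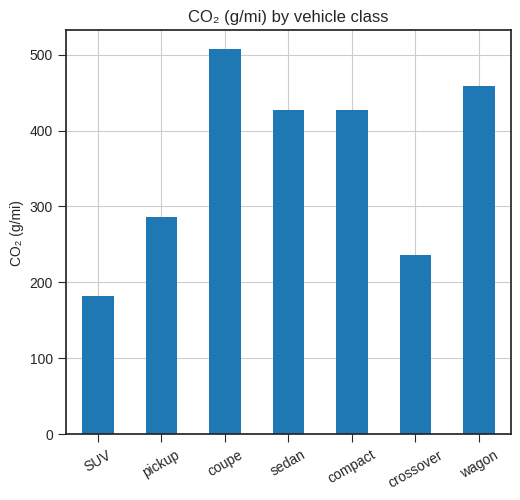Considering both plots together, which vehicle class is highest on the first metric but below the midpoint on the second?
Chart 2 median CO₂ (g/mi) ≈ 450; below-median vehicle classes: SUV, pickup, crossover. Among those, pickup has the highest fuel economy (mpg) (≈ 50).

pickup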